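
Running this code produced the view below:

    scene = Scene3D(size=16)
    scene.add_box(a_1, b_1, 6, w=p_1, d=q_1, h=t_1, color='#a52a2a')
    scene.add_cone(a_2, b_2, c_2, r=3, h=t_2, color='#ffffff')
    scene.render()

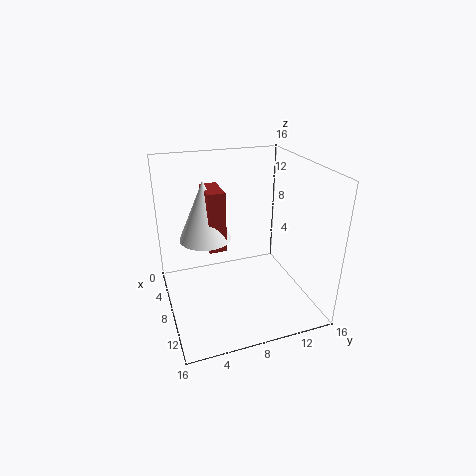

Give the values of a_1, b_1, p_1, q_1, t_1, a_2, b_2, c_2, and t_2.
a_1 = 3; b_1 = 5; p_1 = 4; q_1 = 2; t_1 = 7; a_2 = 5; b_2 = 5; c_2 = 7; t_2 = 7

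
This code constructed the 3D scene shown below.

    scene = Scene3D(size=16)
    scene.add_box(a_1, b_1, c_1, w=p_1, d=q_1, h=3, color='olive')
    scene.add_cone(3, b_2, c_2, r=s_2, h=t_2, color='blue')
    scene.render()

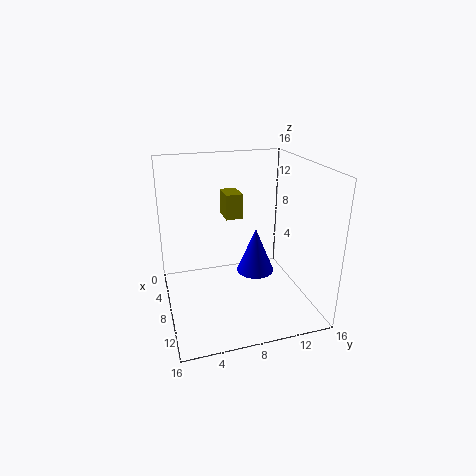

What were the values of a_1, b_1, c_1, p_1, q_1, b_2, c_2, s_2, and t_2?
a_1 = 2, b_1 = 7.5, c_1 = 9, p_1 = 3, q_1 = 2, b_2 = 12, c_2 = 0.5, s_2 = 2.5, t_2 = 6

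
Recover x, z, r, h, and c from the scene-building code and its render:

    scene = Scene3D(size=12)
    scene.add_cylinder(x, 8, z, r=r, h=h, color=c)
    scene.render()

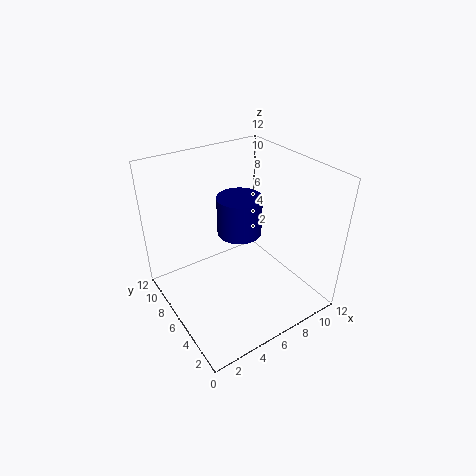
x = 7.5, z = 5, r = 2, h = 3.5, c = 'navy'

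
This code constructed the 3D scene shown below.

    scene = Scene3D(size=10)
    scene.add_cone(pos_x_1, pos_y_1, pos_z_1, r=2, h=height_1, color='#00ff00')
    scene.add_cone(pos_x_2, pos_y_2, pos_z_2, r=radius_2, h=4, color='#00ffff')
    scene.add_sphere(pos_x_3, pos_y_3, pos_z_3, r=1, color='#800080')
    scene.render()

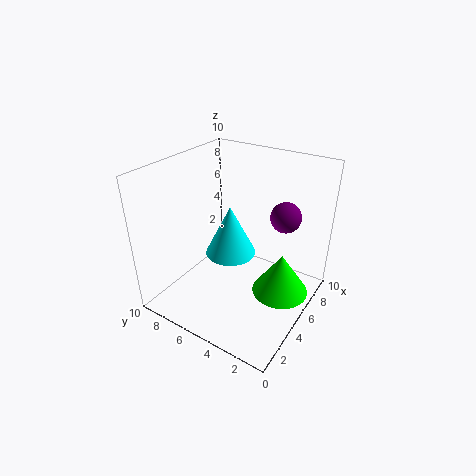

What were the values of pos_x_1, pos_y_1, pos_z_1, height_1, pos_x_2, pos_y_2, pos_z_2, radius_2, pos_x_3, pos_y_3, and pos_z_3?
pos_x_1 = 6
pos_y_1 = 2
pos_z_1 = 1
height_1 = 3
pos_x_2 = 7
pos_y_2 = 7
pos_z_2 = 2
radius_2 = 2
pos_x_3 = 6
pos_y_3 = 2
pos_z_3 = 7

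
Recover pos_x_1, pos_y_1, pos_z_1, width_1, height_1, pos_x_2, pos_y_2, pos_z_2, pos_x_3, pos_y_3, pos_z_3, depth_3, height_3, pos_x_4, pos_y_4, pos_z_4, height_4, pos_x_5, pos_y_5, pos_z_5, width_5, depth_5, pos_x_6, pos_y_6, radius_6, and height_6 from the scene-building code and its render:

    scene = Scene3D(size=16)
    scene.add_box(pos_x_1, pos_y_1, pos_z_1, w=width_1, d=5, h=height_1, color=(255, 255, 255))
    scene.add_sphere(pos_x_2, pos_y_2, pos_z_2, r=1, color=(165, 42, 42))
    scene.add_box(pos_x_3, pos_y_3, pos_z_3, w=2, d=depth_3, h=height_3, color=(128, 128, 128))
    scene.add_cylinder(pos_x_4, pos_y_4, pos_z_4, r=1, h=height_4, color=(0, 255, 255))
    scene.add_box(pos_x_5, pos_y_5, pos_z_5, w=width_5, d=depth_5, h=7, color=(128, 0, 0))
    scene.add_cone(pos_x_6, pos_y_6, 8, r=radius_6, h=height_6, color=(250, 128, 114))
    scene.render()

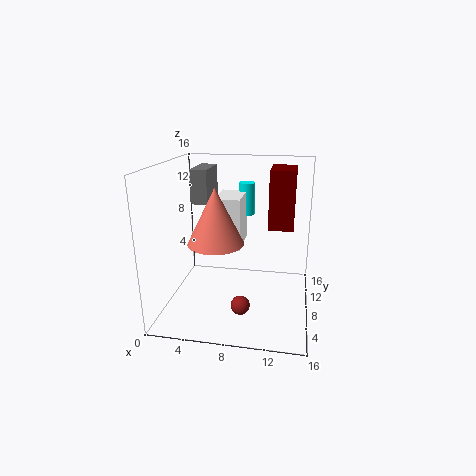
pos_x_1 = 5, pos_y_1 = 9, pos_z_1 = 6, width_1 = 3, height_1 = 6, pos_x_2 = 9, pos_y_2 = 4, pos_z_2 = 2, pos_x_3 = 2, pos_y_3 = 10, pos_z_3 = 11, depth_3 = 5, height_3 = 4, pos_x_4 = 8, pos_y_4 = 14, pos_z_4 = 9, height_4 = 4, pos_x_5 = 11, pos_y_5 = 11, pos_z_5 = 8, width_5 = 3, depth_5 = 5, pos_x_6 = 6, pos_y_6 = 6, radius_6 = 3, height_6 = 6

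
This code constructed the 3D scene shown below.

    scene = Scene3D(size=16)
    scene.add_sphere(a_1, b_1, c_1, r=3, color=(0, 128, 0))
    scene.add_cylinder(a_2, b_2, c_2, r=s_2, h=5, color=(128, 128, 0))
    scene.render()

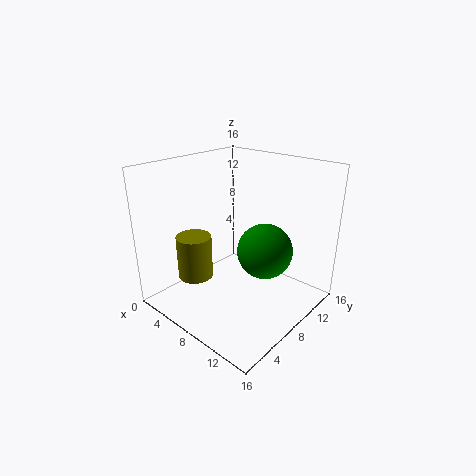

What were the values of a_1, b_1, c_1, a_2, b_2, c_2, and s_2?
a_1 = 11, b_1 = 9, c_1 = 7, a_2 = 4, b_2 = 5, c_2 = 3, s_2 = 2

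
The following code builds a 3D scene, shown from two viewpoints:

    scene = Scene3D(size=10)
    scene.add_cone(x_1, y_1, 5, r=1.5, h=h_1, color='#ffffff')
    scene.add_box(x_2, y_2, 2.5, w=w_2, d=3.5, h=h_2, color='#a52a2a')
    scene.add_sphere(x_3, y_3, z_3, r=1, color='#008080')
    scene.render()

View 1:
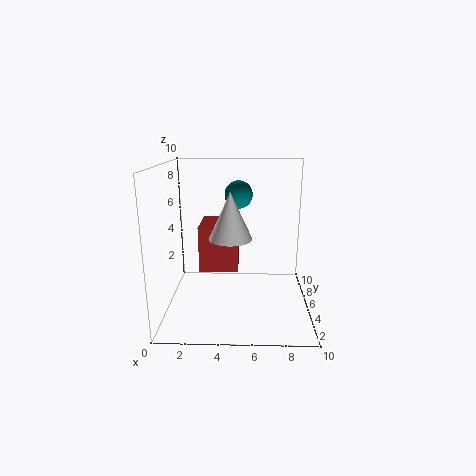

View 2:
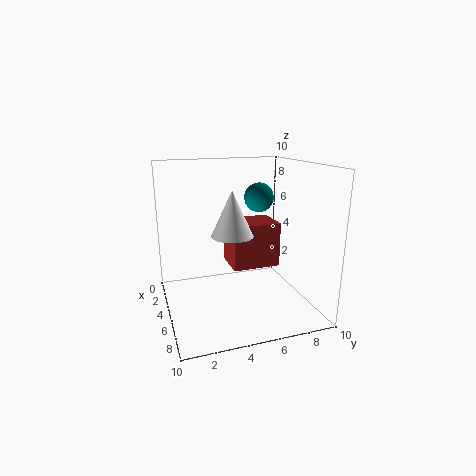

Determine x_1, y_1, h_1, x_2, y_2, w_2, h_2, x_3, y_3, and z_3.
x_1 = 4.5, y_1 = 4.75, h_1 = 3.25, x_2 = 2.25, y_2 = 4.75, w_2 = 2.75, h_2 = 3.25, x_3 = 5, y_3 = 6.5, z_3 = 7.75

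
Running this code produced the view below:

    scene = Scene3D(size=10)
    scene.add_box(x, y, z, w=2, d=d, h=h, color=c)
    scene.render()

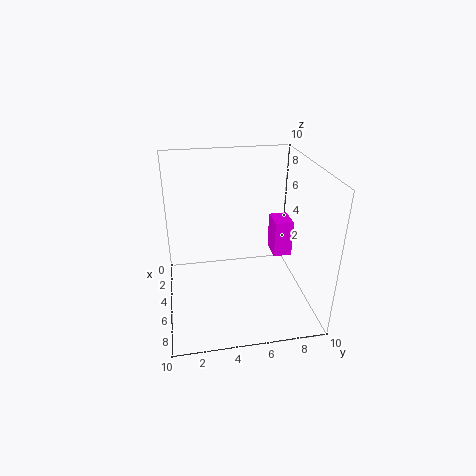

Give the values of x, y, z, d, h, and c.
x = 0.5, y = 8.5, z = 1.5, d = 1.5, h = 3, c = 'magenta'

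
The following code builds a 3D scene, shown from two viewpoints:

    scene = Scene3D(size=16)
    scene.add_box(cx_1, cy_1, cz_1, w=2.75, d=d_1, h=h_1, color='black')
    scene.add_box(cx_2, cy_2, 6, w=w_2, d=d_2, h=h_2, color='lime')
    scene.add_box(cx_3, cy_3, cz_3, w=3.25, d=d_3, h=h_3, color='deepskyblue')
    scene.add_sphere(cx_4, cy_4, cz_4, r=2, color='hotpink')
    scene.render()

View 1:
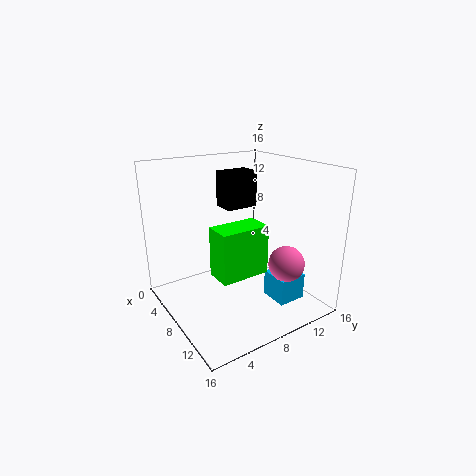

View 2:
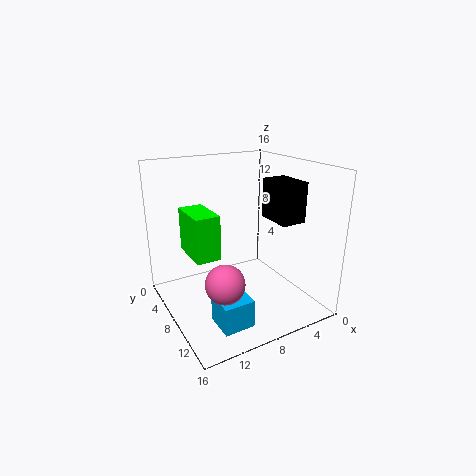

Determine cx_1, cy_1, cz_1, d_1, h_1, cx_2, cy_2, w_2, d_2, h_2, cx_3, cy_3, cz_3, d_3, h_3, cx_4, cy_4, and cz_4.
cx_1 = 2.5; cy_1 = 8.5; cz_1 = 10.25; d_1 = 4; h_1 = 4.25; cx_2 = 10.25; cy_2 = 3.25; w_2 = 2.75; d_2 = 5; h_2 = 5; cx_3 = 9.5; cy_3 = 10.75; cz_3 = 0.75; d_3 = 3.25; h_3 = 3; cx_4 = 11.75; cy_4 = 12; cz_4 = 5.25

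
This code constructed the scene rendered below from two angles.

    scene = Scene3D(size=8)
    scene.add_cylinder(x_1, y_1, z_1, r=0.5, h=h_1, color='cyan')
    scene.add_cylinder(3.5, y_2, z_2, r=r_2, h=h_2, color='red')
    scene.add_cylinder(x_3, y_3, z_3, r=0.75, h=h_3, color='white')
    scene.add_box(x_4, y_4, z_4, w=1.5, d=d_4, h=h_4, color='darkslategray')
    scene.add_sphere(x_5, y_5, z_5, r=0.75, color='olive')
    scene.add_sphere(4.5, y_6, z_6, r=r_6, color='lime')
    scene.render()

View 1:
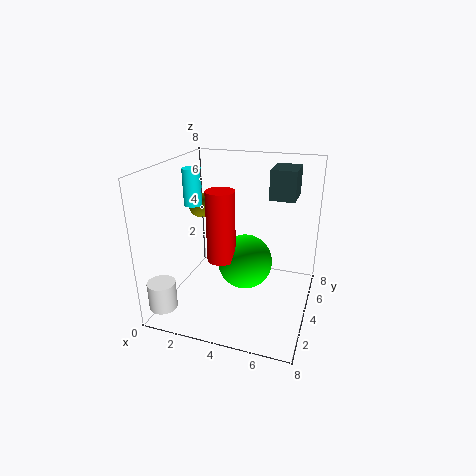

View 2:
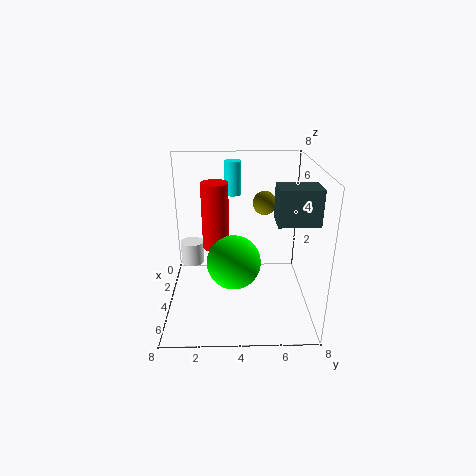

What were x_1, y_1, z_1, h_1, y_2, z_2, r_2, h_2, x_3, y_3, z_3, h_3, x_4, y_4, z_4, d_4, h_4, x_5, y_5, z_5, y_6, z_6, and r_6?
x_1 = 1.5
y_1 = 3.75
z_1 = 5.75
h_1 = 2
y_2 = 2.75
z_2 = 3.25
r_2 = 0.75
h_2 = 3.75
x_3 = 0.75
y_3 = 1
z_3 = 0.75
h_3 = 1.5
x_4 = 5.25
y_4 = 5.75
z_4 = 5.75
d_4 = 2
h_4 = 1.75
x_5 = 1
y_5 = 5.75
z_5 = 5
y_6 = 3.75
z_6 = 2.75
r_6 = 1.5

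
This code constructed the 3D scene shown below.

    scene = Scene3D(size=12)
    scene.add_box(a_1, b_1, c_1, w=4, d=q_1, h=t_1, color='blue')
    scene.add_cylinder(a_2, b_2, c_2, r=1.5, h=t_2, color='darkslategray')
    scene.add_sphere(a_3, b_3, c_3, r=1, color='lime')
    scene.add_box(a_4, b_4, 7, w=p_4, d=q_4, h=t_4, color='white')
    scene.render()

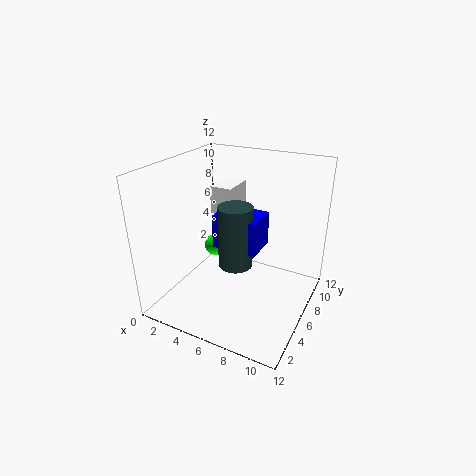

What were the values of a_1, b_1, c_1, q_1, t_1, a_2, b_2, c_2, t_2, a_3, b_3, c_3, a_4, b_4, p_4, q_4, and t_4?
a_1 = 3.5
b_1 = 6
c_1 = 4.5
q_1 = 3
t_1 = 3
a_2 = 5.5
b_2 = 6.5
c_2 = 3
t_2 = 5.5
a_3 = 2.5
b_3 = 8
c_3 = 3.5
a_4 = 2.5
b_4 = 7.5
p_4 = 2
q_4 = 3
t_4 = 2.5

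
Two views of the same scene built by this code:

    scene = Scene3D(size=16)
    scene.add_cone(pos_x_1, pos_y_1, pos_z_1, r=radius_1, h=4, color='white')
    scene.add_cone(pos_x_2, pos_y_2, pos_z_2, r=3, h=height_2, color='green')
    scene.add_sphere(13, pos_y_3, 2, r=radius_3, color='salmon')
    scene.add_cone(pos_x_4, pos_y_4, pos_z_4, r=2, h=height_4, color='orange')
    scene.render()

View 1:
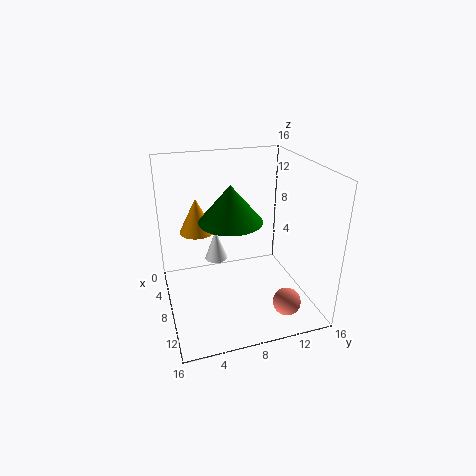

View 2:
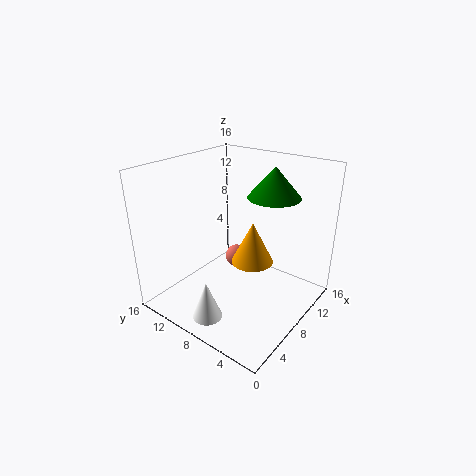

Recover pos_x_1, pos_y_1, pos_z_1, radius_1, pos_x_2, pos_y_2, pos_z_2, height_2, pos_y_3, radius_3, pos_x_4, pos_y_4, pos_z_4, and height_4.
pos_x_1 = 1.5; pos_y_1 = 7; pos_z_1 = 2; radius_1 = 1.5; pos_x_2 = 12; pos_y_2 = 6; pos_z_2 = 12; height_2 = 3.5; pos_y_3 = 12; radius_3 = 1.5; pos_x_4 = 5; pos_y_4 = 4; pos_z_4 = 8; height_4 = 4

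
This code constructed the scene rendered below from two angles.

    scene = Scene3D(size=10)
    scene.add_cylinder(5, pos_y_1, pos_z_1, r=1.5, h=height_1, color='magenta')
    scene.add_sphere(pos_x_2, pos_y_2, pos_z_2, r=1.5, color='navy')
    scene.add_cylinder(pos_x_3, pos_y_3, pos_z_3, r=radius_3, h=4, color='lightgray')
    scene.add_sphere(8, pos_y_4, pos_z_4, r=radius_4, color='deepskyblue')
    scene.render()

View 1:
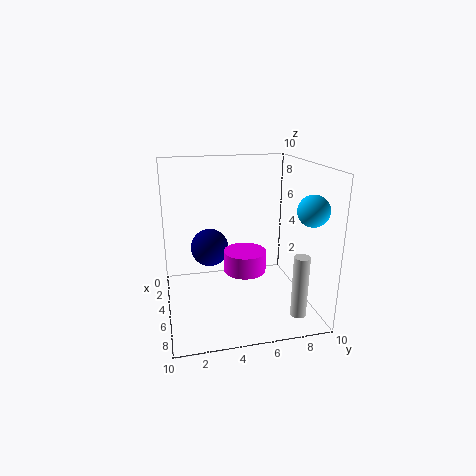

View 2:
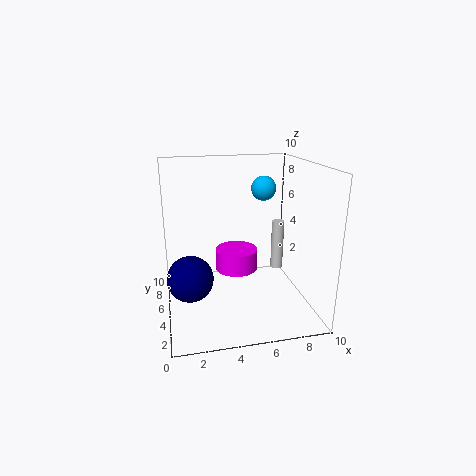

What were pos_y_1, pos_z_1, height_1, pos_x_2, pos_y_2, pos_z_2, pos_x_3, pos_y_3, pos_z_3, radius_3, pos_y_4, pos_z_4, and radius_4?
pos_y_1 = 5.5, pos_z_1 = 2.5, height_1 = 1.5, pos_x_2 = 1.5, pos_y_2 = 3.5, pos_z_2 = 3, pos_x_3 = 9, pos_y_3 = 8, pos_z_3 = 1, radius_3 = 0.5, pos_y_4 = 9, pos_z_4 = 7.5, radius_4 = 1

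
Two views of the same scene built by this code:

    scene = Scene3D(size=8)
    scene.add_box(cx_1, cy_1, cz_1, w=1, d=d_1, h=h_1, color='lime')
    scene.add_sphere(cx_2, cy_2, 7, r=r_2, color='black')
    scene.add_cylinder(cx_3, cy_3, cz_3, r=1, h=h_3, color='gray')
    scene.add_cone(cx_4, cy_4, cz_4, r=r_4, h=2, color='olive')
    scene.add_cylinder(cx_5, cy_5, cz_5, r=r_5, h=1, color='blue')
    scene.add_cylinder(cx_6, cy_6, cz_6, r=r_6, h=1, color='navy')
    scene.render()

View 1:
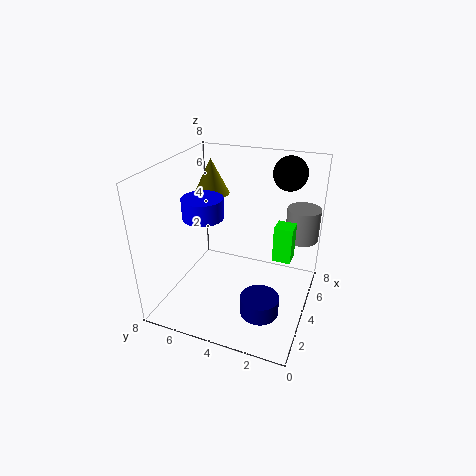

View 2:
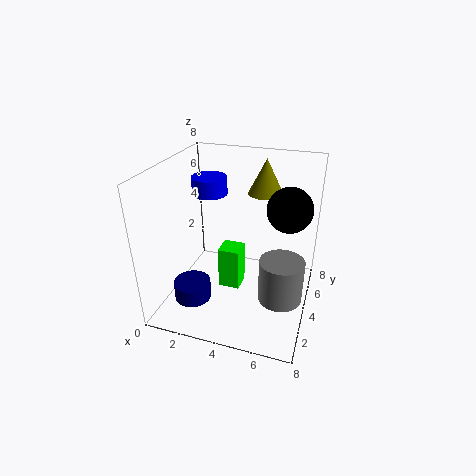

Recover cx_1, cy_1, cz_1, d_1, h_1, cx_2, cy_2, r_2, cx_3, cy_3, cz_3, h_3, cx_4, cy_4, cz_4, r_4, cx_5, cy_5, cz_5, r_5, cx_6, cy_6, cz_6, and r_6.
cx_1 = 4; cy_1 = 1; cz_1 = 3; d_1 = 1; h_1 = 2; cx_2 = 7; cy_2 = 2; r_2 = 1; cx_3 = 7; cy_3 = 1; cz_3 = 3; h_3 = 2; cx_4 = 5; cy_4 = 6; cz_4 = 6; r_4 = 1; cx_5 = 2; cy_5 = 5; cz_5 = 6; r_5 = 1; cx_6 = 2; cy_6 = 2; cz_6 = 1; r_6 = 1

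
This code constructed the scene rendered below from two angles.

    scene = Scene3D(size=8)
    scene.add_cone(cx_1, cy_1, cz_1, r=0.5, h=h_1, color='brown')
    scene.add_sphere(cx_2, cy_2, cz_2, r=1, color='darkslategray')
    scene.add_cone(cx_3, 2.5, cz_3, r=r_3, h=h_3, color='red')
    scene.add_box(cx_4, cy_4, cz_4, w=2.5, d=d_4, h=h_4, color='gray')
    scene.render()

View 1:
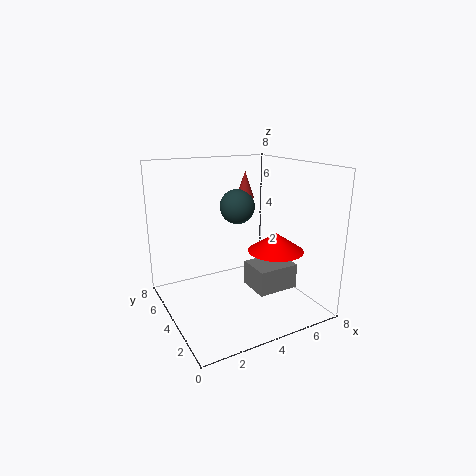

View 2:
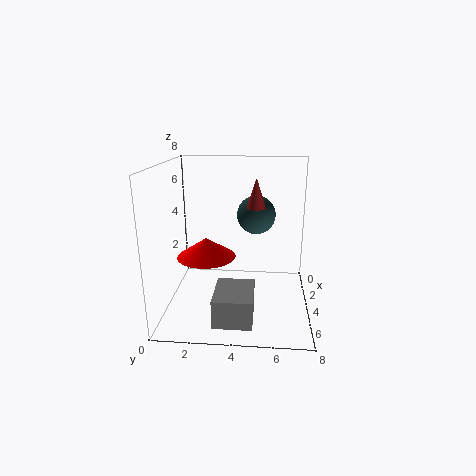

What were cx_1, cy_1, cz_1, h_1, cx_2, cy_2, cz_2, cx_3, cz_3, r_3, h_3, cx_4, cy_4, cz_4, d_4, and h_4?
cx_1 = 5
cy_1 = 5
cz_1 = 6
h_1 = 1.5
cx_2 = 4.5
cy_2 = 5
cz_2 = 5.5
cx_3 = 5.5
cz_3 = 3.5
r_3 = 1.5
h_3 = 1
cx_4 = 5
cy_4 = 3
cz_4 = 0.5
d_4 = 2
h_4 = 1.5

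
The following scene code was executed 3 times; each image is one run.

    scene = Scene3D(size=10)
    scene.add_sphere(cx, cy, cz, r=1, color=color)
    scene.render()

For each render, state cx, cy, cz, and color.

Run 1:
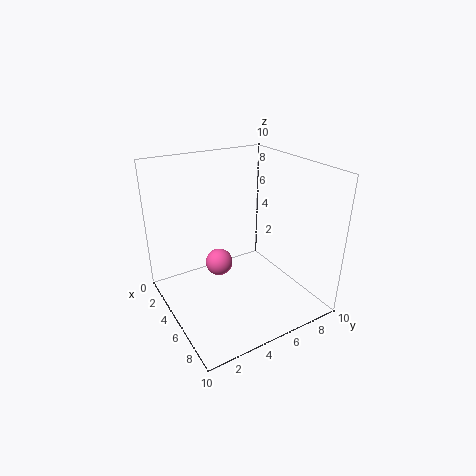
cx = 3.5; cy = 4.25; cz = 2.5; color = 'hotpink'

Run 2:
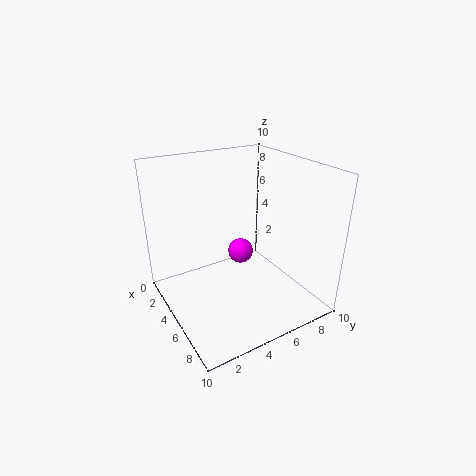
cx = 2.5; cy = 6.75; cz = 2.25; color = 'magenta'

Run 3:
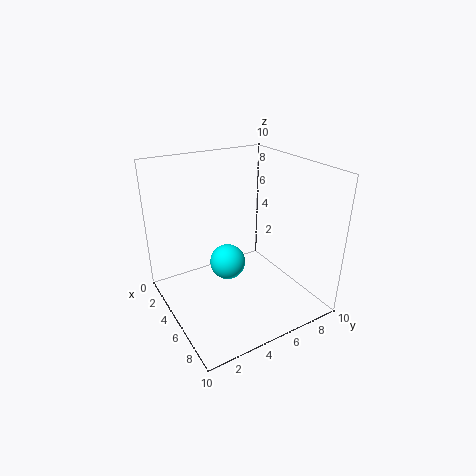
cx = 8; cy = 2.5; cz = 5.5; color = 'cyan'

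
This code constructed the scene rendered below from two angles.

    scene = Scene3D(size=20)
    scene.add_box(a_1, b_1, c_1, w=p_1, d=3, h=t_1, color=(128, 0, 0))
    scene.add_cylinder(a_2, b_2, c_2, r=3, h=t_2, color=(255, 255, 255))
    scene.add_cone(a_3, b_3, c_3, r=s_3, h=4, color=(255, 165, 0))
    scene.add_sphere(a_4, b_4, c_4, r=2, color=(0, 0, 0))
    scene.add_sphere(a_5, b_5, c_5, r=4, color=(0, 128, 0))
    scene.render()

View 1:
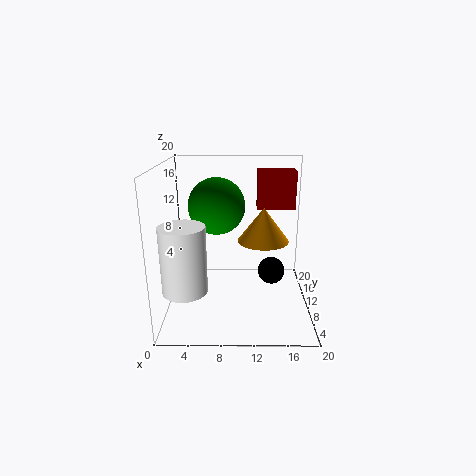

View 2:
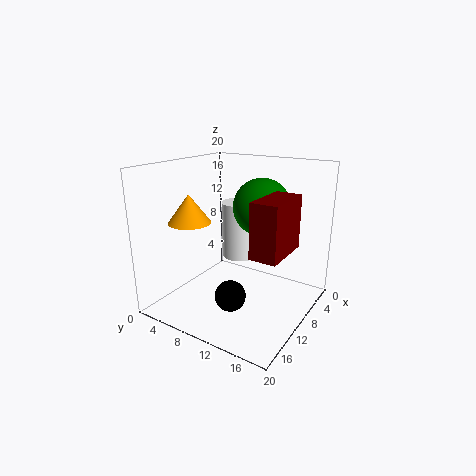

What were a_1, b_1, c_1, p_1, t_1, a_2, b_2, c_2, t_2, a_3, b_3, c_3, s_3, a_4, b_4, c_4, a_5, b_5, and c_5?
a_1 = 13, b_1 = 17, c_1 = 12, p_1 = 6, t_1 = 6, a_2 = 3, b_2 = 6, c_2 = 4, t_2 = 9, a_3 = 13, b_3 = 4, c_3 = 12, s_3 = 3, a_4 = 15, b_4 = 12, c_4 = 4, a_5 = 7, b_5 = 12, c_5 = 14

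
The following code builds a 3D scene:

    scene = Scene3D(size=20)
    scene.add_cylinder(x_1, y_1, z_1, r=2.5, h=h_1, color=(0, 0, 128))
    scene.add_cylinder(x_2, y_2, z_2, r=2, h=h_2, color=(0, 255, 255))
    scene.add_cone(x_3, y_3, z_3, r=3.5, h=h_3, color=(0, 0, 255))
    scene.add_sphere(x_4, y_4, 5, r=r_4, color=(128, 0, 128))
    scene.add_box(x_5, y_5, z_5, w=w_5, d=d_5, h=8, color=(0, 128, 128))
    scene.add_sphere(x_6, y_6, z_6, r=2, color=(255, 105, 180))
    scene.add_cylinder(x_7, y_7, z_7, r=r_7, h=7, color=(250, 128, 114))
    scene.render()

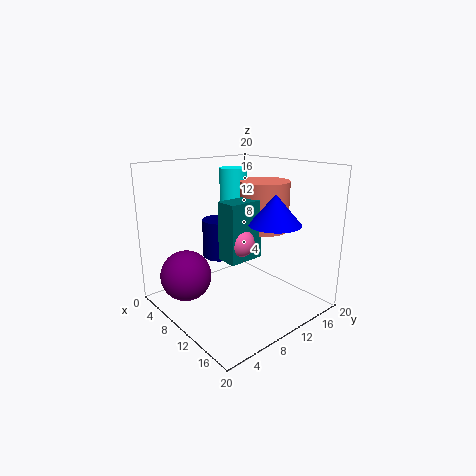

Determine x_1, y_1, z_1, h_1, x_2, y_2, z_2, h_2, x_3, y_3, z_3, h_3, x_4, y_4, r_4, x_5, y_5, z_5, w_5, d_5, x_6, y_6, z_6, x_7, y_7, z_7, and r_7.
x_1 = 6.5, y_1 = 9.5, z_1 = 6.5, h_1 = 5.5, x_2 = 6, y_2 = 12.5, z_2 = 12, h_2 = 7, x_3 = 14.5, y_3 = 12.5, z_3 = 12.5, h_3 = 4, x_4 = 6.5, y_4 = 3.5, r_4 = 3.5, x_5 = 9.5, y_5 = 7, z_5 = 7.5, w_5 = 3, d_5 = 5, x_6 = 11.5, y_6 = 9, z_6 = 10, x_7 = 10.5, y_7 = 14.5, z_7 = 10.5, r_7 = 3.5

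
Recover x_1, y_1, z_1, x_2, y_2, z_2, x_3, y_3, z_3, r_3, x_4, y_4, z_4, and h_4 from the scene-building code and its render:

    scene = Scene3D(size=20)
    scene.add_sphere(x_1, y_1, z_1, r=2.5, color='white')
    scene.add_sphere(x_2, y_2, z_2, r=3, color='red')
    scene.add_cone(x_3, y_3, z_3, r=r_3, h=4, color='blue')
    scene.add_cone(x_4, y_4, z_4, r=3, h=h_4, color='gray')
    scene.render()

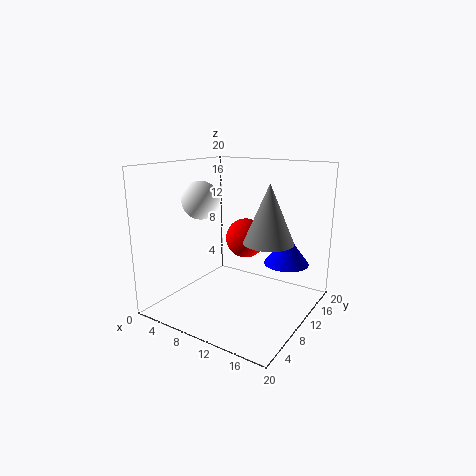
x_1 = 6.5
y_1 = 6.5
z_1 = 15.5
x_2 = 8.5
y_2 = 14.5
z_2 = 8.5
x_3 = 16.5
y_3 = 12
z_3 = 7
r_3 = 3
x_4 = 16.5
y_4 = 6.5
z_4 = 11.5
h_4 = 7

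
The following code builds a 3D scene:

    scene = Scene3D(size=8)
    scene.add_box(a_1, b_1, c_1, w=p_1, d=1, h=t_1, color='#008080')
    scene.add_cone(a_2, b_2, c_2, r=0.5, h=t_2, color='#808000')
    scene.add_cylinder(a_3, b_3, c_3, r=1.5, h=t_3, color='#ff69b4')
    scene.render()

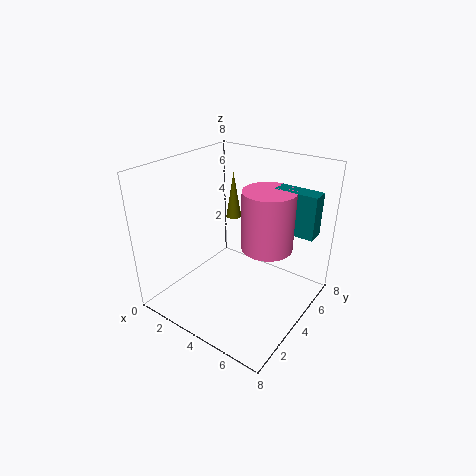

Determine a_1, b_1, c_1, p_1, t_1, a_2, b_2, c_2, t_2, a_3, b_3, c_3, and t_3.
a_1 = 5, b_1 = 6, c_1 = 4, p_1 = 2.5, t_1 = 2.5, a_2 = 1.5, b_2 = 7, c_2 = 3.5, t_2 = 3, a_3 = 5, b_3 = 5.5, c_3 = 3, t_3 = 3.5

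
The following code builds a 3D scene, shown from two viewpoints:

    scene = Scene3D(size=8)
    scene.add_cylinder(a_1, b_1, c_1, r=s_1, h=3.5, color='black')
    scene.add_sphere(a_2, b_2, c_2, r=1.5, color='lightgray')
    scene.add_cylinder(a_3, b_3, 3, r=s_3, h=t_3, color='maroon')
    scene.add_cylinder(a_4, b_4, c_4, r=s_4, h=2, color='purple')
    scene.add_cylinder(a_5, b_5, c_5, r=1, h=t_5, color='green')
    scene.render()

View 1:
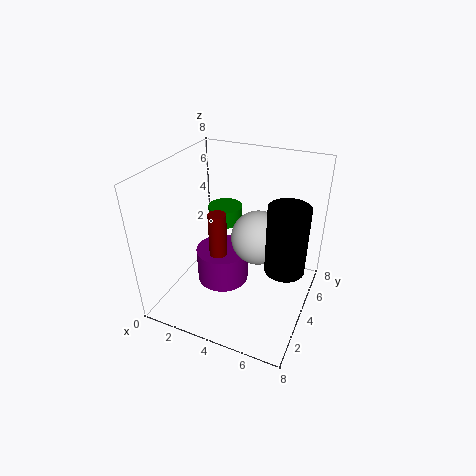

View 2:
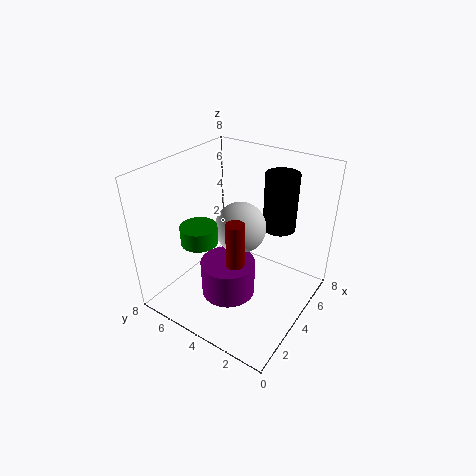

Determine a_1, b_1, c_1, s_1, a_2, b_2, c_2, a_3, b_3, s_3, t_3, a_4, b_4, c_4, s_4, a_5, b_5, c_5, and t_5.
a_1 = 7
b_1 = 3
c_1 = 3.5
s_1 = 1
a_2 = 5
b_2 = 4.5
c_2 = 4
a_3 = 3
b_3 = 3.5
s_3 = 0.5
t_3 = 2.5
a_4 = 3
b_4 = 4
c_4 = 1
s_4 = 1.5
a_5 = 2.5
b_5 = 5.5
c_5 = 4
t_5 = 1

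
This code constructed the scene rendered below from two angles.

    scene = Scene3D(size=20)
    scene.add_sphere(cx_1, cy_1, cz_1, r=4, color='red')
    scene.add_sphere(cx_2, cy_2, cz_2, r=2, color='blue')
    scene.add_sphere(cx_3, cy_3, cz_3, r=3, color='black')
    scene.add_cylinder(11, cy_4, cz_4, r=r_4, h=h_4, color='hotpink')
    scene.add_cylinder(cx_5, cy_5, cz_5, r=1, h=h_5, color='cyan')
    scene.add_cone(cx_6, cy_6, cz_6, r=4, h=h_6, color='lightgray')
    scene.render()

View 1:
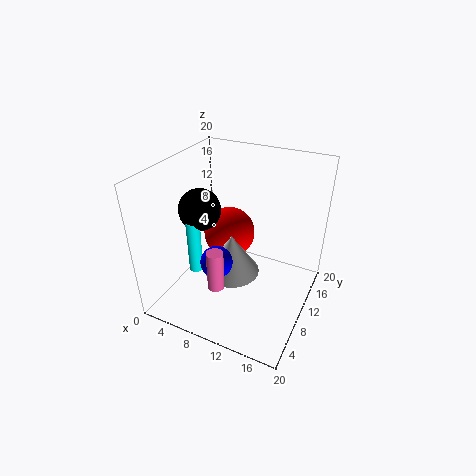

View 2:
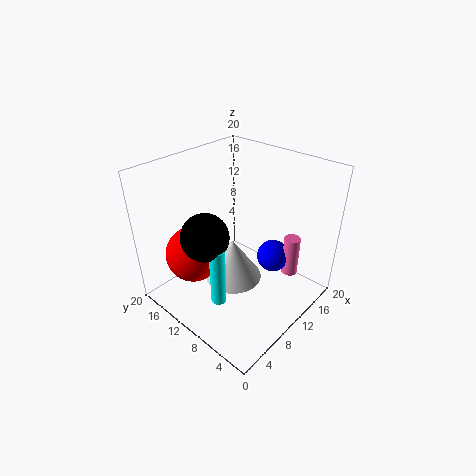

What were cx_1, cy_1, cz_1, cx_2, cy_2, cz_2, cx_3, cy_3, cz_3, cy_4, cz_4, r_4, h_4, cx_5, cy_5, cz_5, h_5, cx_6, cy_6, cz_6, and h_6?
cx_1 = 6
cy_1 = 15
cz_1 = 7
cx_2 = 10
cy_2 = 4
cz_2 = 10
cx_3 = 4
cy_3 = 10
cz_3 = 13
cy_4 = 2
cz_4 = 8
r_4 = 1
h_4 = 5
cx_5 = 4
cy_5 = 8
cz_5 = 4
h_5 = 8
cx_6 = 9
cy_6 = 10
cz_6 = 4
h_6 = 6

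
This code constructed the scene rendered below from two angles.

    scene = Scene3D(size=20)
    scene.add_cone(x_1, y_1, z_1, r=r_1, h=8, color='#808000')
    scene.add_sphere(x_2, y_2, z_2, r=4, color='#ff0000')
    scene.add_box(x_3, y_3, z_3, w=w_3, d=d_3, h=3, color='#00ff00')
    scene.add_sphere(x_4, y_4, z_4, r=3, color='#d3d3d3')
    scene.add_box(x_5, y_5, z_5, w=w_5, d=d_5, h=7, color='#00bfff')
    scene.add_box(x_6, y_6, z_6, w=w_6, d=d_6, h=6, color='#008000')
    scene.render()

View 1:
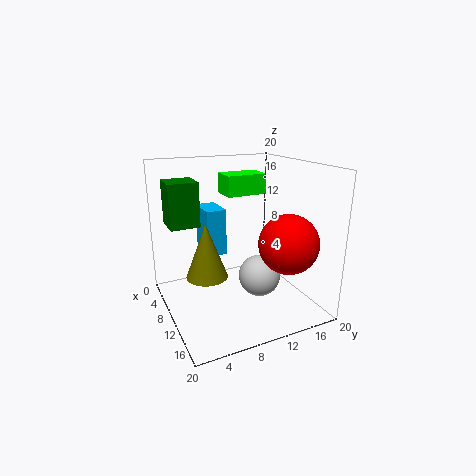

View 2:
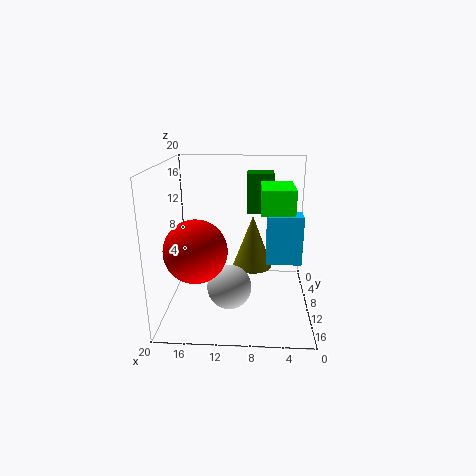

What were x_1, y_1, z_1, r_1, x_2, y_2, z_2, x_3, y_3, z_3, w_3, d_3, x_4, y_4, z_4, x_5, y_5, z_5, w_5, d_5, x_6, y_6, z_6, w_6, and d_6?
x_1 = 8; y_1 = 6; z_1 = 4; r_1 = 3; x_2 = 15; y_2 = 15; z_2 = 10; x_3 = 3; y_3 = 10; z_3 = 15; w_3 = 4; d_3 = 6; x_4 = 11; y_4 = 13; z_4 = 4; x_5 = 1; y_5 = 7; z_5 = 6; w_5 = 5; d_5 = 3; x_6 = 5; y_6 = 1; z_6 = 12; w_6 = 4; d_6 = 4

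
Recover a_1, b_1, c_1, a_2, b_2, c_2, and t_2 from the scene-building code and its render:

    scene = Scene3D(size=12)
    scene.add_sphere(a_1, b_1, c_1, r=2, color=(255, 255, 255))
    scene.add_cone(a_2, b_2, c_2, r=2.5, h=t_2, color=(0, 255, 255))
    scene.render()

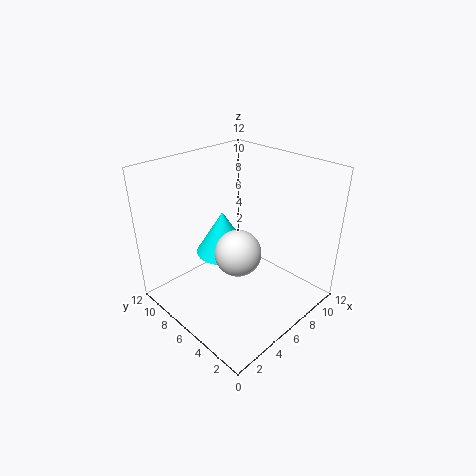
a_1 = 6
b_1 = 6
c_1 = 4.5
a_2 = 7
b_2 = 9
c_2 = 3
t_2 = 4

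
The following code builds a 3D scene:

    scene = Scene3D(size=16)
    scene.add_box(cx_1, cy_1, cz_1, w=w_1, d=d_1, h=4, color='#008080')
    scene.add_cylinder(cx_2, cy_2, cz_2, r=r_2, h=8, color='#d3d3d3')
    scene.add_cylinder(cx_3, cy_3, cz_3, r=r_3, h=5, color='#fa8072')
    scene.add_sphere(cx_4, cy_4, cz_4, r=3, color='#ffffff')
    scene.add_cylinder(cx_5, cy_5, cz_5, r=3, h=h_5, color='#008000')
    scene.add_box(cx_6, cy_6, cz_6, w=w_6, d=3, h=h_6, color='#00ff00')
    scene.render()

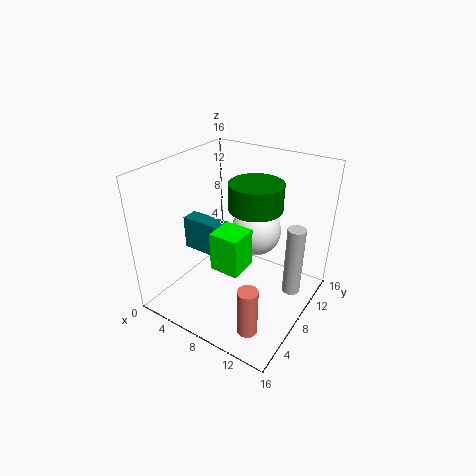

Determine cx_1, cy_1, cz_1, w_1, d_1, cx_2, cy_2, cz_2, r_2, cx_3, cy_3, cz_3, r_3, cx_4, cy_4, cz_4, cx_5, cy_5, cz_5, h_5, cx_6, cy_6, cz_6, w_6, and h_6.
cx_1 = 1, cy_1 = 7, cz_1 = 5, w_1 = 5, d_1 = 2, cx_2 = 14, cy_2 = 10, cz_2 = 2, r_2 = 1, cx_3 = 13, cy_3 = 2, cz_3 = 2, r_3 = 1, cx_4 = 8, cy_4 = 12, cz_4 = 7, cx_5 = 9, cy_5 = 10, cz_5 = 11, h_5 = 3, cx_6 = 8, cy_6 = 3, cz_6 = 7, w_6 = 3, h_6 = 4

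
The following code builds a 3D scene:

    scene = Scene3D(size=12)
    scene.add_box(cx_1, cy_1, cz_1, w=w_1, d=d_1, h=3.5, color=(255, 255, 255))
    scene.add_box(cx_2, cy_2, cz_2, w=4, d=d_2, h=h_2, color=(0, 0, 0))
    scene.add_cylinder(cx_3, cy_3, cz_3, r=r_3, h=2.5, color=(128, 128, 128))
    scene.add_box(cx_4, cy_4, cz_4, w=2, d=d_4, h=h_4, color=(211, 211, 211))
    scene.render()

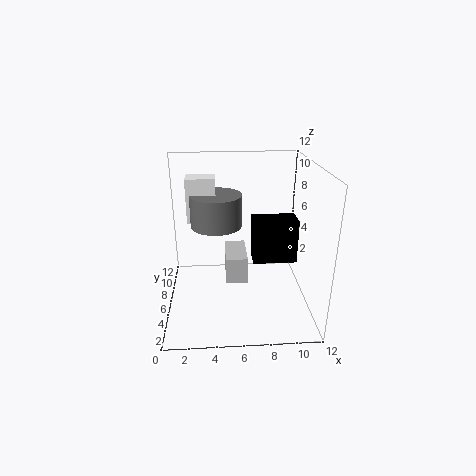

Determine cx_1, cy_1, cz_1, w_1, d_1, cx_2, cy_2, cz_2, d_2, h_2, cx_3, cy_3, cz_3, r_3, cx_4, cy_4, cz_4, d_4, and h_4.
cx_1 = 2, cy_1 = 5, cz_1 = 7.75, w_1 = 2.25, d_1 = 1.75, cx_2 = 7.5, cy_2 = 7.25, cz_2 = 2.75, d_2 = 2.25, h_2 = 4, cx_3 = 4.25, cy_3 = 5.25, cz_3 = 7.5, r_3 = 2, cx_4 = 5, cy_4 = 7.25, cz_4 = 0.75, d_4 = 4, h_4 = 2.5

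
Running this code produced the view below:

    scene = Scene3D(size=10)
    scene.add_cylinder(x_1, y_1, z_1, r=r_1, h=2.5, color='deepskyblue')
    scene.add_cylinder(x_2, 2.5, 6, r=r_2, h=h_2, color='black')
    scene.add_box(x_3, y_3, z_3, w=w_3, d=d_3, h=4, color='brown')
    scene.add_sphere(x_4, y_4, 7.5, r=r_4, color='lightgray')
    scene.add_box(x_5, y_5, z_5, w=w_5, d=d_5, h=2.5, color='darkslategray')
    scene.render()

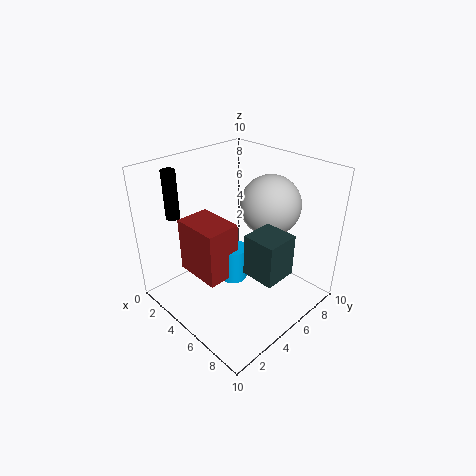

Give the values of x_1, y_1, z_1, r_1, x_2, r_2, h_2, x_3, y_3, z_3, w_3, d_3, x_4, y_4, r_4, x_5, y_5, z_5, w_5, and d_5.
x_1 = 4.5, y_1 = 5, z_1 = 1.5, r_1 = 1, x_2 = 1, r_2 = 0.5, h_2 = 3.5, x_3 = 1.5, y_3 = 2.5, z_3 = 2, w_3 = 3.5, d_3 = 2.5, x_4 = 6.5, y_4 = 6.5, r_4 = 2, x_5 = 8, y_5 = 2.5, z_5 = 5, w_5 = 2, d_5 = 2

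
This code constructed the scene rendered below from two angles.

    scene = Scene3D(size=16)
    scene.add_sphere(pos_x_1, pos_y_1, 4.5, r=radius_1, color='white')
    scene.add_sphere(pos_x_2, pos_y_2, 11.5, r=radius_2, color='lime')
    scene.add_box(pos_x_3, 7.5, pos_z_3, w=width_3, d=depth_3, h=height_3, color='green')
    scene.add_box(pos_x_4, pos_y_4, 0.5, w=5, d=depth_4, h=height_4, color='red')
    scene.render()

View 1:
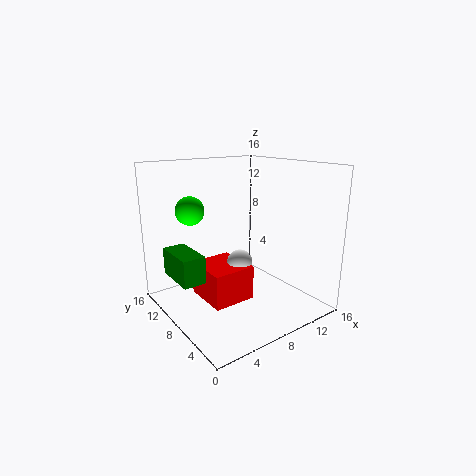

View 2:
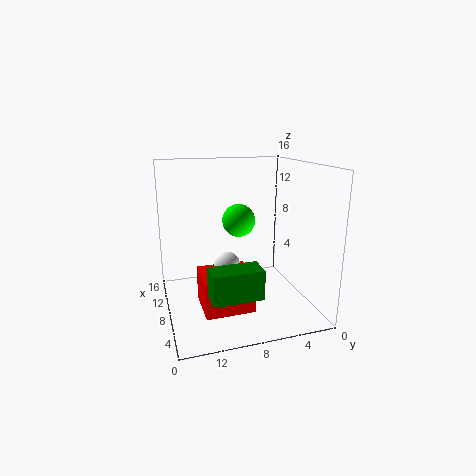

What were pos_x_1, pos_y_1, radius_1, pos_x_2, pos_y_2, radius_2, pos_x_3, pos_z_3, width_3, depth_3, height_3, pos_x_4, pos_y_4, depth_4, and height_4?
pos_x_1 = 9; pos_y_1 = 9; radius_1 = 1.5; pos_x_2 = 3; pos_y_2 = 9.5; radius_2 = 1.5; pos_x_3 = 1; pos_z_3 = 4; width_3 = 2.5; depth_3 = 5; height_3 = 3; pos_x_4 = 4.5; pos_y_4 = 7; depth_4 = 5.5; height_4 = 4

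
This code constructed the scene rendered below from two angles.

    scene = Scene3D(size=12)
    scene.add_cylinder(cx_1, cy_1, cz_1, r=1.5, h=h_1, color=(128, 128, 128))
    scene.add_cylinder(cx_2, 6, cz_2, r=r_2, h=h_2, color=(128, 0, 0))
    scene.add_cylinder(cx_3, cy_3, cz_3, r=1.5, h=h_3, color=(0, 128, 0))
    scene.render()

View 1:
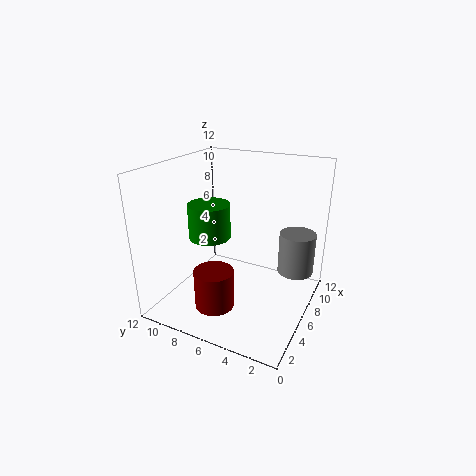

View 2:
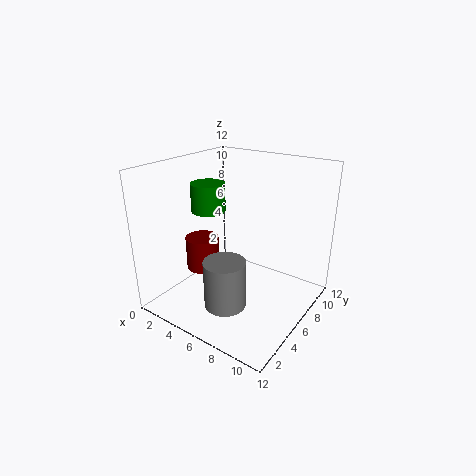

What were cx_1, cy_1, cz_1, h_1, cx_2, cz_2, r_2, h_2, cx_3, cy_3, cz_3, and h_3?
cx_1 = 8
cy_1 = 1.5
cz_1 = 3
h_1 = 3.5
cx_2 = 2
cz_2 = 2
r_2 = 1.5
h_2 = 3
cx_3 = 2.5
cy_3 = 6.5
cz_3 = 7.5
h_3 = 2.5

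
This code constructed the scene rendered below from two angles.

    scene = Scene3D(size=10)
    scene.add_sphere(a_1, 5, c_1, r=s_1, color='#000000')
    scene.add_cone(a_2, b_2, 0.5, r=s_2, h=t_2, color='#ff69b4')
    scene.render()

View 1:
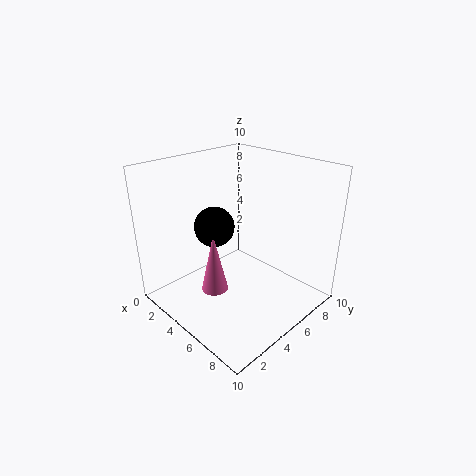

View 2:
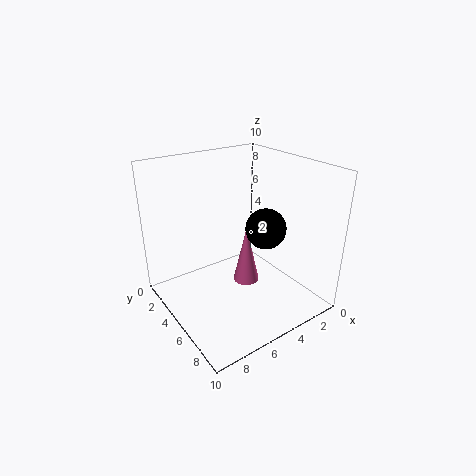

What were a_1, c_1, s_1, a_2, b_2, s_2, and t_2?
a_1 = 2.5
c_1 = 5
s_1 = 1.5
a_2 = 3.5
b_2 = 4
s_2 = 1
t_2 = 4.5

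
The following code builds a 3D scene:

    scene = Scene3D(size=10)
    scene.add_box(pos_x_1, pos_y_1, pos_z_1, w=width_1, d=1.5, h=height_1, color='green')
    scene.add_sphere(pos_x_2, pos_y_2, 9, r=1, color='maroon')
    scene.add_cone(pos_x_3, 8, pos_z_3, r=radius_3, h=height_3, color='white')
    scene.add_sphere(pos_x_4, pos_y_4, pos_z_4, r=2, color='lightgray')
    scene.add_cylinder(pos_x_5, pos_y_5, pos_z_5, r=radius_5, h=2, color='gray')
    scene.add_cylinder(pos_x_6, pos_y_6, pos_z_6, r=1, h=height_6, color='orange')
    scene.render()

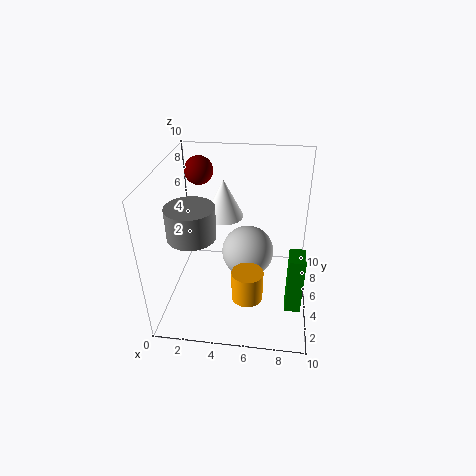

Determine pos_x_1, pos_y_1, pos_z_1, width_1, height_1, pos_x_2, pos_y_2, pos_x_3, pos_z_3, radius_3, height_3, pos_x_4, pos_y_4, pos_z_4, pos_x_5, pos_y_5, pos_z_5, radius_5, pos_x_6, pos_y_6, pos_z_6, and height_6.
pos_x_1 = 8.5
pos_y_1 = 2
pos_z_1 = 1.5
width_1 = 1
height_1 = 4
pos_x_2 = 2
pos_y_2 = 7
pos_x_3 = 3.5
pos_z_3 = 5
radius_3 = 1.5
height_3 = 3
pos_x_4 = 5.5
pos_y_4 = 7
pos_z_4 = 2.5
pos_x_5 = 2.5
pos_y_5 = 2.5
pos_z_5 = 6.5
radius_5 = 1.5
pos_x_6 = 6
pos_y_6 = 2
pos_z_6 = 2.5
height_6 = 2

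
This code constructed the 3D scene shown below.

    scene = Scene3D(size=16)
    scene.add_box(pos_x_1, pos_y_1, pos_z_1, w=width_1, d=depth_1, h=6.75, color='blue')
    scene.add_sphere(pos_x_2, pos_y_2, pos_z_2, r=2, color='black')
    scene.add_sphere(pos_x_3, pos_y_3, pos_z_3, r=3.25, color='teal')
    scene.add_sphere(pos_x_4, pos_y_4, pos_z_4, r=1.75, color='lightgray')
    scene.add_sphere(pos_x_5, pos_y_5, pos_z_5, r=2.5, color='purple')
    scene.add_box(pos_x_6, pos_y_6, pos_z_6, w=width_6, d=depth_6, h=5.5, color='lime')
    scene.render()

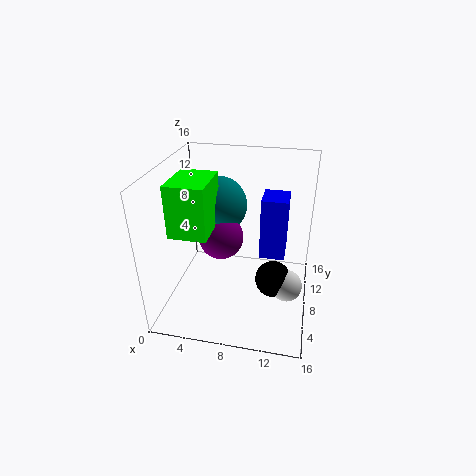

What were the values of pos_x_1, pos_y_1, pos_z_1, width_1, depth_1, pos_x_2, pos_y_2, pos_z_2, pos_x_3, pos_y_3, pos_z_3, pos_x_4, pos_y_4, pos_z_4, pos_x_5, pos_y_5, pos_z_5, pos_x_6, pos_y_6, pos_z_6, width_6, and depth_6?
pos_x_1 = 10.5; pos_y_1 = 7.25; pos_z_1 = 6.25; width_1 = 2.75; depth_1 = 3.25; pos_x_2 = 12.25; pos_y_2 = 7; pos_z_2 = 3.75; pos_x_3 = 5.25; pos_y_3 = 10.25; pos_z_3 = 10.75; pos_x_4 = 13.75; pos_y_4 = 6.75; pos_z_4 = 3.25; pos_x_5 = 6; pos_y_5 = 8.25; pos_z_5 = 7.75; pos_x_6 = 1.75; pos_y_6 = 3.5; pos_z_6 = 9.75; width_6 = 4; depth_6 = 5.25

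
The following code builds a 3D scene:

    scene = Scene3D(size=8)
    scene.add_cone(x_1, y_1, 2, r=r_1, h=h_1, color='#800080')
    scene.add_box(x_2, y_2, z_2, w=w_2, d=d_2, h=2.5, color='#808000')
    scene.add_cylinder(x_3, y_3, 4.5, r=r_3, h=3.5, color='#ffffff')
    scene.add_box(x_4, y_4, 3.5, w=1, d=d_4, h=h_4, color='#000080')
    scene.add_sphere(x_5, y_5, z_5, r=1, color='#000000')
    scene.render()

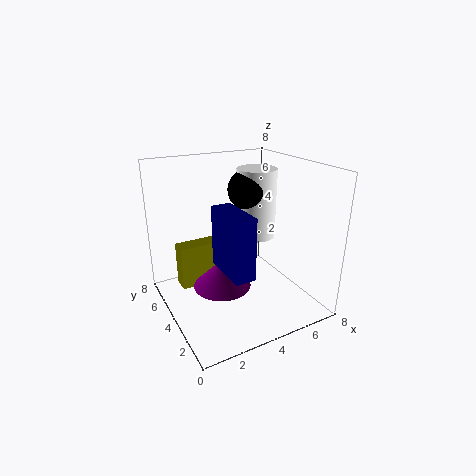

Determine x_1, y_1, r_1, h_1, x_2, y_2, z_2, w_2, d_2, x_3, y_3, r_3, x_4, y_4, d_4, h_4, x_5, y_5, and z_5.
x_1 = 2.5, y_1 = 3, r_1 = 1.5, h_1 = 1.5, x_2 = 1, y_2 = 5, z_2 = 1, w_2 = 2.5, d_2 = 1, x_3 = 4.5, y_3 = 3, r_3 = 1, x_4 = 2, y_4 = 0.5, d_4 = 2.5, h_4 = 3, x_5 = 4, y_5 = 3, z_5 = 7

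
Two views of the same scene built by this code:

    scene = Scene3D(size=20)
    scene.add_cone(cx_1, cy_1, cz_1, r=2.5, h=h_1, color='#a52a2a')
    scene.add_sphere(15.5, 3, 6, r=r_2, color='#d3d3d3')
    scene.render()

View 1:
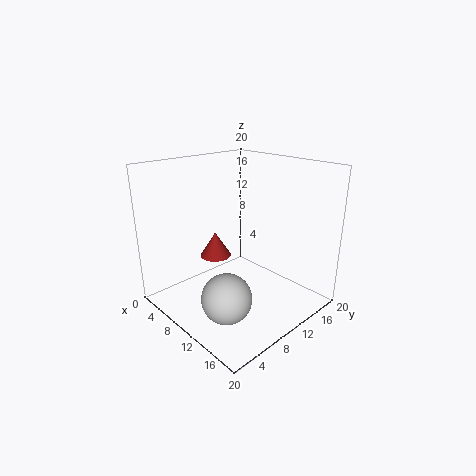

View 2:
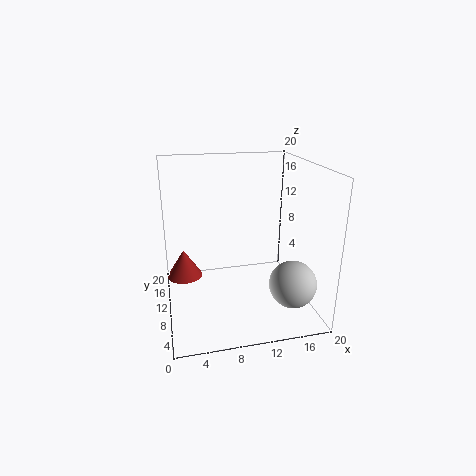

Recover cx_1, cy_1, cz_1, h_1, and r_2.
cx_1 = 2.5, cy_1 = 12, cz_1 = 4, h_1 = 4, r_2 = 3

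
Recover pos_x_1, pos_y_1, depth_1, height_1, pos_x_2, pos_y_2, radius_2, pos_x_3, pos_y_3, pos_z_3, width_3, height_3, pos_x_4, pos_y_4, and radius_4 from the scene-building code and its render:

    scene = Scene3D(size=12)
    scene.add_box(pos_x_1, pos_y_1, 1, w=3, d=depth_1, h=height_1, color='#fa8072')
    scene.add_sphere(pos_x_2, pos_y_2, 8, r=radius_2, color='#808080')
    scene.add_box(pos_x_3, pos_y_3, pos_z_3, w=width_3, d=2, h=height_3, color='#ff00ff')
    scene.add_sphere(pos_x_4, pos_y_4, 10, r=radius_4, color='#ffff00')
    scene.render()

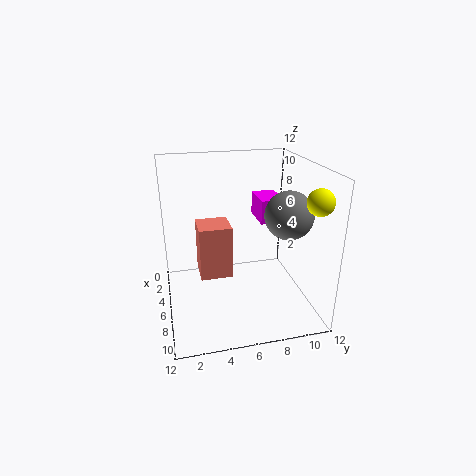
pos_x_1 = 1; pos_y_1 = 3; depth_1 = 3; height_1 = 5; pos_x_2 = 7; pos_y_2 = 10; radius_2 = 2; pos_x_3 = 3; pos_y_3 = 8; pos_z_3 = 7; width_3 = 3; height_3 = 2; pos_x_4 = 10; pos_y_4 = 11; radius_4 = 1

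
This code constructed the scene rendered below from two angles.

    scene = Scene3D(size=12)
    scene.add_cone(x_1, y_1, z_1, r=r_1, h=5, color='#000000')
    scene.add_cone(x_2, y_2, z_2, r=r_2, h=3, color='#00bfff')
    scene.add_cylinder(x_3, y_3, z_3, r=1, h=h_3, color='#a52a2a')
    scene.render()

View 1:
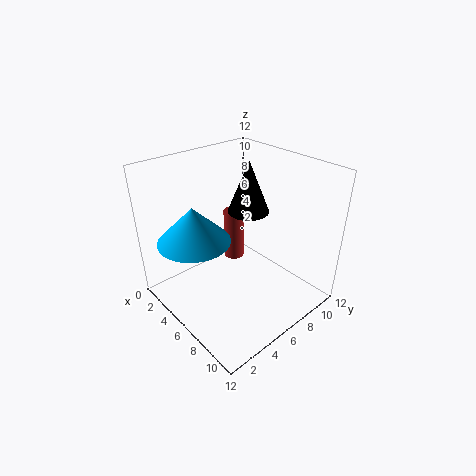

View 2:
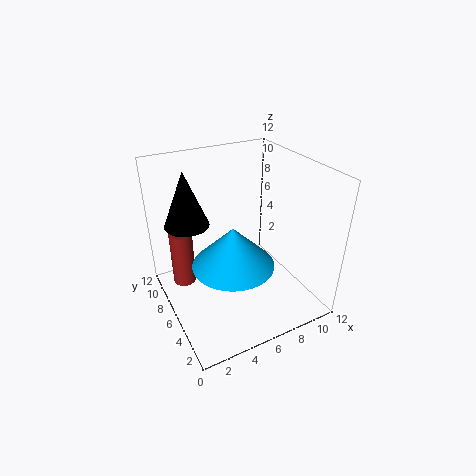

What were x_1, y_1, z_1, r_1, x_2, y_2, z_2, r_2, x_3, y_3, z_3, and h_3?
x_1 = 3, y_1 = 10, z_1 = 6, r_1 = 2, x_2 = 4, y_2 = 3, z_2 = 6, r_2 = 3, x_3 = 2, y_3 = 9, z_3 = 1, h_3 = 5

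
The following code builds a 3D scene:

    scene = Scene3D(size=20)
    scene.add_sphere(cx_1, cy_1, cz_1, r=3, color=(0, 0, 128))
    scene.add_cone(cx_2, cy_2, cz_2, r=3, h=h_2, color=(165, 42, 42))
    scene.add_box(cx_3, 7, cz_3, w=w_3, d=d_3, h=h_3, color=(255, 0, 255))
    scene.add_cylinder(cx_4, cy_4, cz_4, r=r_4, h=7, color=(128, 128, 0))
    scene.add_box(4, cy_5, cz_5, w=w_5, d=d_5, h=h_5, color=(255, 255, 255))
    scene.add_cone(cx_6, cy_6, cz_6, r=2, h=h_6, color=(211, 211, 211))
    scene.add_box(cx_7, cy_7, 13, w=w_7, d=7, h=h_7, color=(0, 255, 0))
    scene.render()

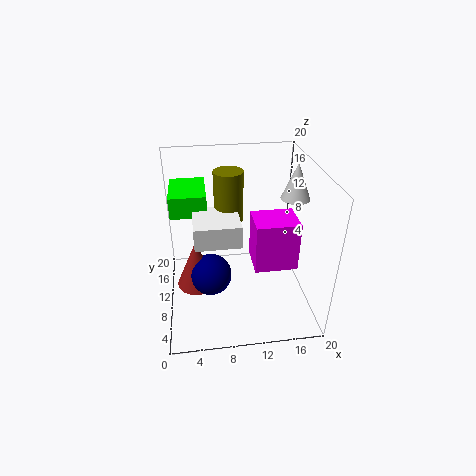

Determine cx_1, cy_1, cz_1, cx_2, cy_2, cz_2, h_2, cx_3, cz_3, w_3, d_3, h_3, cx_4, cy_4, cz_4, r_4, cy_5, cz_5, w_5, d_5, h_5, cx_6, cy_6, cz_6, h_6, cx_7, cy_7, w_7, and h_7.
cx_1 = 6, cy_1 = 10, cz_1 = 4, cx_2 = 4, cy_2 = 11, cz_2 = 2, h_2 = 7, cx_3 = 12, cz_3 = 6, w_3 = 6, d_3 = 5, h_3 = 7, cx_4 = 9, cy_4 = 12, cz_4 = 12, r_4 = 2, cy_5 = 6, cz_5 = 11, w_5 = 6, d_5 = 6, h_5 = 3, cx_6 = 18, cy_6 = 11, cz_6 = 15, h_6 = 5, cx_7 = 1, cy_7 = 11, w_7 = 5, h_7 = 3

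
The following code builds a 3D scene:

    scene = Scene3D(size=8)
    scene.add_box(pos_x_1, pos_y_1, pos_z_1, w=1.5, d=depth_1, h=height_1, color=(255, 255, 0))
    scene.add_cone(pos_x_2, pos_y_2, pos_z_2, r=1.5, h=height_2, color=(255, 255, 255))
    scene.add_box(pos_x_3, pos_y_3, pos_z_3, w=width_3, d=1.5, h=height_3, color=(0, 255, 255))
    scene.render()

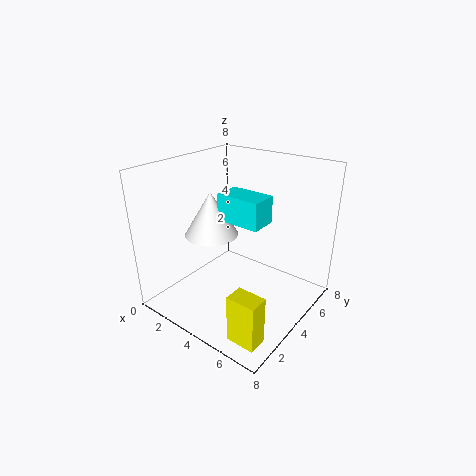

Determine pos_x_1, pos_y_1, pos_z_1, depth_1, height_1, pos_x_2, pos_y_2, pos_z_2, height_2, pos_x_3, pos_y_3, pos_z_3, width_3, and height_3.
pos_x_1 = 6
pos_y_1 = 0.5
pos_z_1 = 0.5
depth_1 = 1
height_1 = 2.5
pos_x_2 = 2.5
pos_y_2 = 3.5
pos_z_2 = 4
height_2 = 2.5
pos_x_3 = 3
pos_y_3 = 3.5
pos_z_3 = 5
width_3 = 2.5
height_3 = 1.5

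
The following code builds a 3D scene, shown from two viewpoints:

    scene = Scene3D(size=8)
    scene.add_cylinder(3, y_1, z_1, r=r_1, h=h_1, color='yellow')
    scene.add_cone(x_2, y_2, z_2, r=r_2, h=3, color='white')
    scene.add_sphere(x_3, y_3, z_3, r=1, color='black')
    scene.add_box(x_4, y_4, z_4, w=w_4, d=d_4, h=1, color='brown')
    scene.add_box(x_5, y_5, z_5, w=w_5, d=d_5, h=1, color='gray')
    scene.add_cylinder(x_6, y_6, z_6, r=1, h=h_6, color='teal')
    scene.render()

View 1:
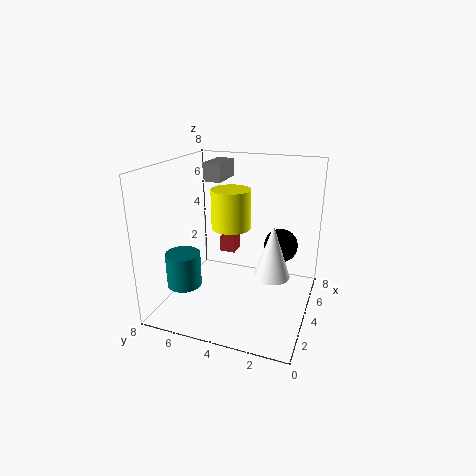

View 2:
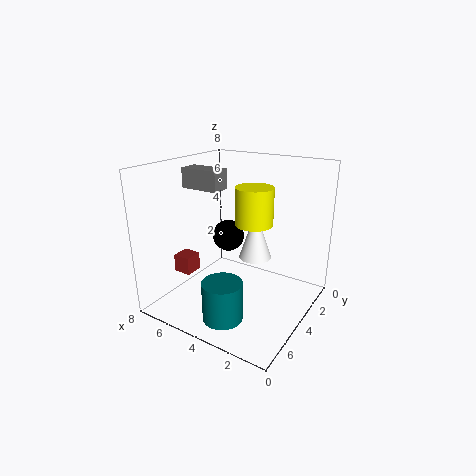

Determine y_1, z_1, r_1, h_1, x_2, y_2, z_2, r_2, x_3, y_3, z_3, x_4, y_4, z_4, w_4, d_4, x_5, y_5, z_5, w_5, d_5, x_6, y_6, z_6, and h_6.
y_1 = 4
z_1 = 5
r_1 = 1
h_1 = 2
x_2 = 4
y_2 = 2
z_2 = 2
r_2 = 1
x_3 = 6
y_3 = 2
z_3 = 3
x_4 = 6
y_4 = 5
z_4 = 2
w_4 = 1
d_4 = 1
x_5 = 4
y_5 = 5
z_5 = 7
w_5 = 2
d_5 = 1
x_6 = 3
y_6 = 7
z_6 = 1
h_6 = 2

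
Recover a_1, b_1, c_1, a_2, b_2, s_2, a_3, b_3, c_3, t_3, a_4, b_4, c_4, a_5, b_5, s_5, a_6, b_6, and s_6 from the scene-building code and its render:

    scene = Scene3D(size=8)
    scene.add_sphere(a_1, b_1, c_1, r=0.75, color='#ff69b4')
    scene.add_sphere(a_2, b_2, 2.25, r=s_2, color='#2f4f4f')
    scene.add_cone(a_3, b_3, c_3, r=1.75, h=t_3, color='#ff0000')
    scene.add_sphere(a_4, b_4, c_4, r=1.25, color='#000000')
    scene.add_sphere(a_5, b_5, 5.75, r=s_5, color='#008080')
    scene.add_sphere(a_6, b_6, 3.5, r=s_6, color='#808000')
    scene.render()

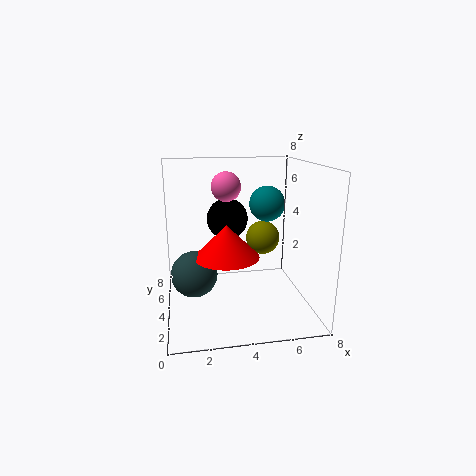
a_1 = 3.25
b_1 = 3.25
c_1 = 7
a_2 = 1.5
b_2 = 3.5
s_2 = 1.25
a_3 = 3.25
b_3 = 3.25
c_3 = 3.25
t_3 = 1.75
a_4 = 3.75
b_4 = 6.25
c_4 = 4.5
a_5 = 5.75
b_5 = 4.5
s_5 = 1
a_6 = 5.75
b_6 = 5.25
s_6 = 1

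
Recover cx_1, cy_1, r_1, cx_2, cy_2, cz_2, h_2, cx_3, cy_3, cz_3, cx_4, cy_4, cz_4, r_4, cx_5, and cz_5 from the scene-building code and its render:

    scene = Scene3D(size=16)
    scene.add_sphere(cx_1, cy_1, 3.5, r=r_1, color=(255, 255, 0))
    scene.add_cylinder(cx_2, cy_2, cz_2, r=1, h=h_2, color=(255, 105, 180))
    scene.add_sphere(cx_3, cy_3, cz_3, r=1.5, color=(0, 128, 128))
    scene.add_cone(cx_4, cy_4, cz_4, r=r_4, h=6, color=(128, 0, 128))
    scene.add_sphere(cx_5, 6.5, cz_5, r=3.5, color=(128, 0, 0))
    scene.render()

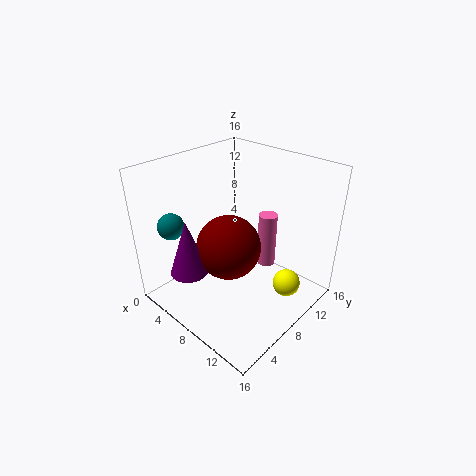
cx_1 = 13.5, cy_1 = 10, r_1 = 1.5, cx_2 = 10.5, cy_2 = 10, cz_2 = 5, h_2 = 6, cx_3 = 2, cy_3 = 3.5, cz_3 = 9, cx_4 = 6, cy_4 = 2.5, cz_4 = 5.5, r_4 = 2, cx_5 = 8, cz_5 = 7.5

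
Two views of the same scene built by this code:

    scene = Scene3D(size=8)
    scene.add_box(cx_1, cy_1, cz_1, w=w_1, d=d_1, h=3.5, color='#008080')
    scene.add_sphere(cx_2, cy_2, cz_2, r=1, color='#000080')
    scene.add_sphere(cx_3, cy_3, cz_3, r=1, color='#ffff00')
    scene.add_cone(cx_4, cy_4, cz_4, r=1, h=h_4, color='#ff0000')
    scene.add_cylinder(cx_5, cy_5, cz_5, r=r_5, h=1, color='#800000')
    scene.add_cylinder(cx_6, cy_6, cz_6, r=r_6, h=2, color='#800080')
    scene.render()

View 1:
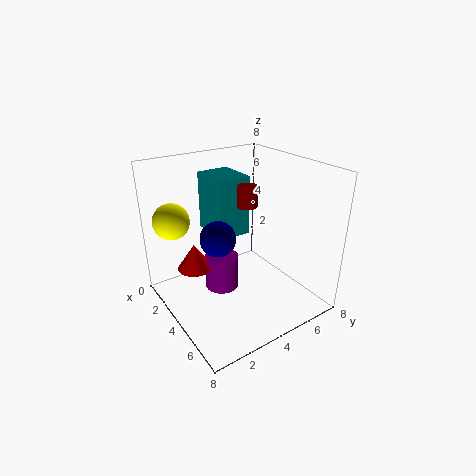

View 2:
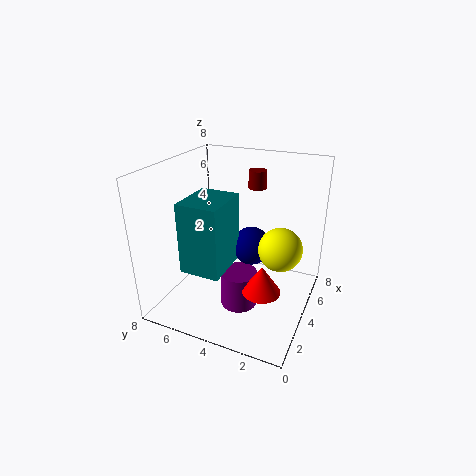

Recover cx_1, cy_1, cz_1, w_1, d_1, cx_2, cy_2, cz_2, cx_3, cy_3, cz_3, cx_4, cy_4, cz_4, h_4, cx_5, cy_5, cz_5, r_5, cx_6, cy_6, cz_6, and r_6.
cx_1 = 0.5
cy_1 = 3.5
cz_1 = 3.5
w_1 = 2.5
d_1 = 2
cx_2 = 3.5
cy_2 = 3
cz_2 = 4
cx_3 = 2
cy_3 = 1
cz_3 = 5
cx_4 = 2.5
cy_4 = 2
cz_4 = 2
h_4 = 1.5
cx_5 = 5.5
cy_5 = 3.5
cz_5 = 6.5
r_5 = 0.5
cx_6 = 3
cy_6 = 3.5
cz_6 = 0.5
r_6 = 1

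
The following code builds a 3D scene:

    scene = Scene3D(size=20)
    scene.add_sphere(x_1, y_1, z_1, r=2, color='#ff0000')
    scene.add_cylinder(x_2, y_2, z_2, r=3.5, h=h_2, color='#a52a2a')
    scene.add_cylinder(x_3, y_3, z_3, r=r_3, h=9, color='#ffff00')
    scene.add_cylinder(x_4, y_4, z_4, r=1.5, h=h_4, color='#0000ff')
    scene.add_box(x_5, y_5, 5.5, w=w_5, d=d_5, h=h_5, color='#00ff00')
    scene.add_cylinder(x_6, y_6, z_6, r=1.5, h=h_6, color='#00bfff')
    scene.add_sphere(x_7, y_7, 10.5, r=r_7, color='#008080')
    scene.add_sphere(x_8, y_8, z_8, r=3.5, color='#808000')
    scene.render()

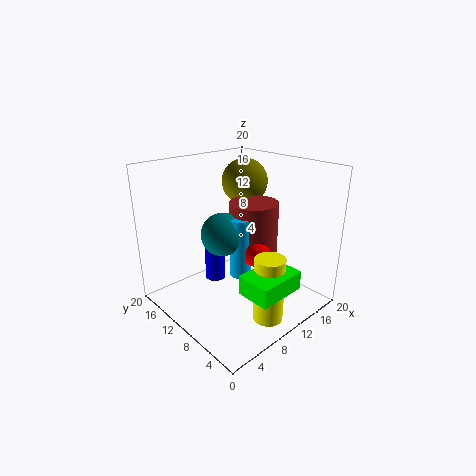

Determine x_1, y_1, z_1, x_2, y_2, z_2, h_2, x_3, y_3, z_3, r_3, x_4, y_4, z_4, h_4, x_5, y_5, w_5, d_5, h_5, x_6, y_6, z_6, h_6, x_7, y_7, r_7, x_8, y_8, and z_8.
x_1 = 11.5
y_1 = 8
z_1 = 8
x_2 = 13
y_2 = 10
z_2 = 7
h_2 = 7.5
x_3 = 9.5
y_3 = 3.5
z_3 = 0.5
r_3 = 2
x_4 = 9
y_4 = 14
z_4 = 2.5
h_4 = 6
x_5 = 5.5
y_5 = 0.5
w_5 = 6.5
d_5 = 4.5
h_5 = 2.5
x_6 = 10
y_6 = 9.5
z_6 = 4.5
h_6 = 8.5
x_7 = 8.5
y_7 = 11.5
r_7 = 3
x_8 = 16
y_8 = 15
z_8 = 16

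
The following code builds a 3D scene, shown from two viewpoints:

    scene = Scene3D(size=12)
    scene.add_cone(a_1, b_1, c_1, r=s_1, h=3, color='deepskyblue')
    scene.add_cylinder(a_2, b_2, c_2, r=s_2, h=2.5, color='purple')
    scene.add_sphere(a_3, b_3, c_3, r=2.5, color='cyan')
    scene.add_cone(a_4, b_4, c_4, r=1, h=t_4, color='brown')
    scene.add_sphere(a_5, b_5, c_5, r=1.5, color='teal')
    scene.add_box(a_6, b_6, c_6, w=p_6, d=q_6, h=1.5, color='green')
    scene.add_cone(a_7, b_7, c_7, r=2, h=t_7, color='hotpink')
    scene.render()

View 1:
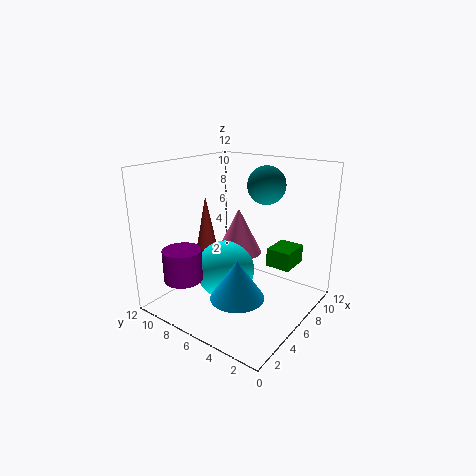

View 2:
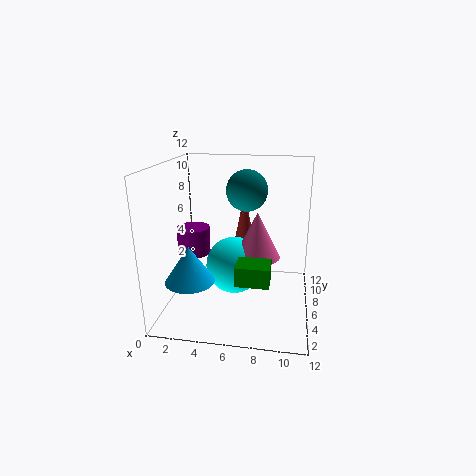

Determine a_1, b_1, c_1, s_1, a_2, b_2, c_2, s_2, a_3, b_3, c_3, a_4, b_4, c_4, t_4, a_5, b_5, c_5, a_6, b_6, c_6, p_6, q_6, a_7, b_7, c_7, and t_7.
a_1 = 2.5; b_1 = 3.5; c_1 = 3; s_1 = 2; a_2 = 1.5; b_2 = 8; c_2 = 3.5; s_2 = 1.5; a_3 = 5.5; b_3 = 7; c_3 = 3; a_4 = 6; b_4 = 9.5; c_4 = 4; t_4 = 5; a_5 = 7; b_5 = 4; c_5 = 10.5; a_6 = 6.5; b_6 = 1.5; c_6 = 4; p_6 = 2.5; q_6 = 2; a_7 = 7.5; b_7 = 7; c_7 = 4; t_7 = 4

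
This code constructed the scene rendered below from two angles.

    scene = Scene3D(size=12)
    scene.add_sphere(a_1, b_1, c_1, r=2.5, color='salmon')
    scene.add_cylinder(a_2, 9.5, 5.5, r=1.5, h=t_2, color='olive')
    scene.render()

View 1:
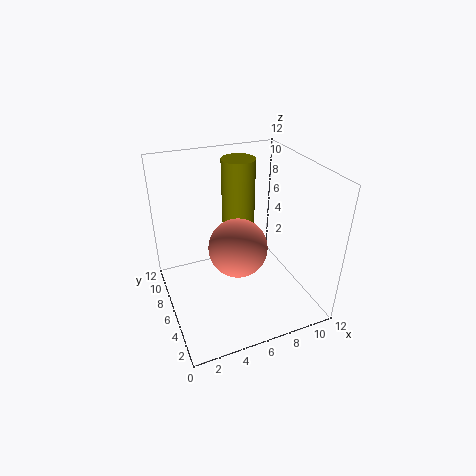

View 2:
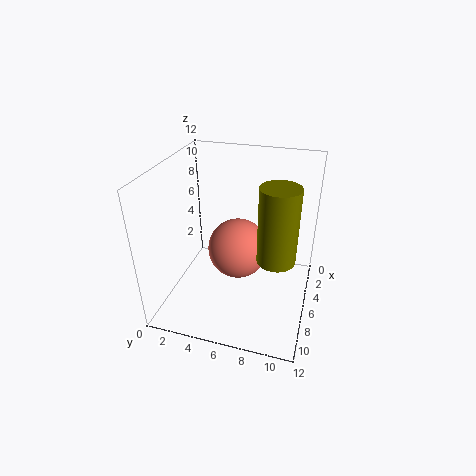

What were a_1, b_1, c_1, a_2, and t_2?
a_1 = 6
b_1 = 6
c_1 = 5
a_2 = 7.5
t_2 = 6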